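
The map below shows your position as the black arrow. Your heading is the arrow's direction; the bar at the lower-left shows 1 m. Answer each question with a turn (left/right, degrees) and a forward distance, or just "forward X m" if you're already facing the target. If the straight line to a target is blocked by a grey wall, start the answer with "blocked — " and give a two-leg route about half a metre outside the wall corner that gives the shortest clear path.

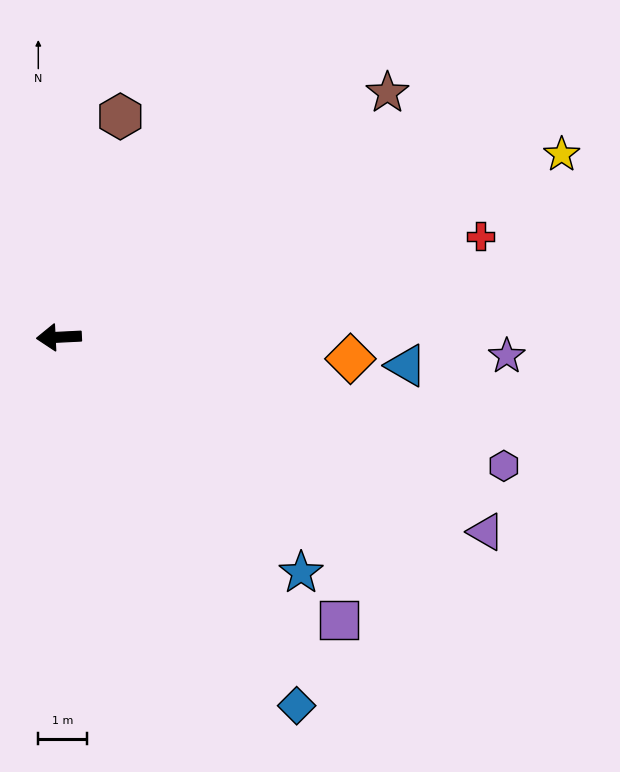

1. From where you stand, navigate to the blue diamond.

turn left 120°, forward 8.9 m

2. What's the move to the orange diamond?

turn left 173°, forward 6.0 m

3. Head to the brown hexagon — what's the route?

turn right 108°, forward 4.7 m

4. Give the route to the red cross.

turn right 169°, forward 8.8 m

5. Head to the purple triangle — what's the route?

turn left 153°, forward 9.6 m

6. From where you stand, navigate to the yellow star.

turn right 163°, forward 10.9 m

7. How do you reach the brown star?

turn right 146°, forward 8.4 m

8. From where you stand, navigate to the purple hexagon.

turn left 161°, forward 9.4 m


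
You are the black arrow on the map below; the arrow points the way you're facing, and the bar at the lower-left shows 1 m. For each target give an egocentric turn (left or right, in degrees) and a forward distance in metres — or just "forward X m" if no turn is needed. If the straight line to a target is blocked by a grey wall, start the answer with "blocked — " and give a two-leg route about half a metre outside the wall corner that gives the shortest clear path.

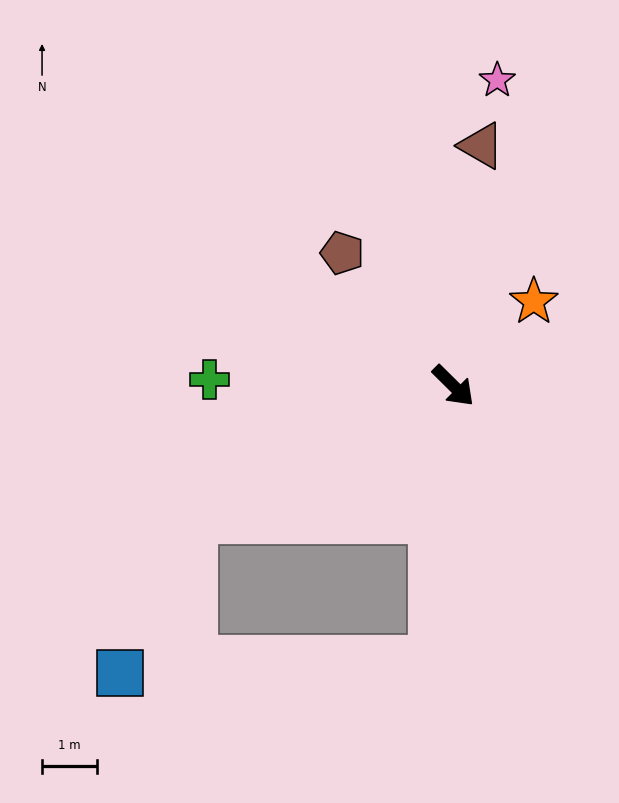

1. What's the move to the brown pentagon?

turn left 175°, forward 3.2 m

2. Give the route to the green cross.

turn right 137°, forward 4.5 m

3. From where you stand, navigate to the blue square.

blocked — turn right 108°, forward 5.4 m, then turn left 37°, forward 3.1 m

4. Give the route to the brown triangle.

turn left 128°, forward 4.4 m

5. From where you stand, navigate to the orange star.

turn left 91°, forward 2.1 m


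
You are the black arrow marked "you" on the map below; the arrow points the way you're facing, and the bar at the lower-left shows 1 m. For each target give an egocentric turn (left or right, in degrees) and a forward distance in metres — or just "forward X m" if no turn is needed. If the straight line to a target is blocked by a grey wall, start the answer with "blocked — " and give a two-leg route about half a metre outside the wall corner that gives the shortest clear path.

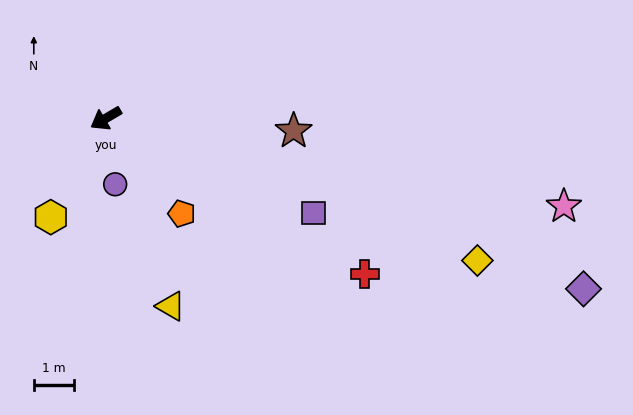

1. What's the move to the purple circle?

turn left 68°, forward 1.7 m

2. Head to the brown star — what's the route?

turn left 146°, forward 4.7 m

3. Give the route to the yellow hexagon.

turn left 30°, forward 2.8 m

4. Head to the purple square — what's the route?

turn left 125°, forward 5.7 m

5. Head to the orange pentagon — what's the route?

turn left 98°, forward 3.0 m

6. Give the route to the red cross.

turn left 118°, forward 7.5 m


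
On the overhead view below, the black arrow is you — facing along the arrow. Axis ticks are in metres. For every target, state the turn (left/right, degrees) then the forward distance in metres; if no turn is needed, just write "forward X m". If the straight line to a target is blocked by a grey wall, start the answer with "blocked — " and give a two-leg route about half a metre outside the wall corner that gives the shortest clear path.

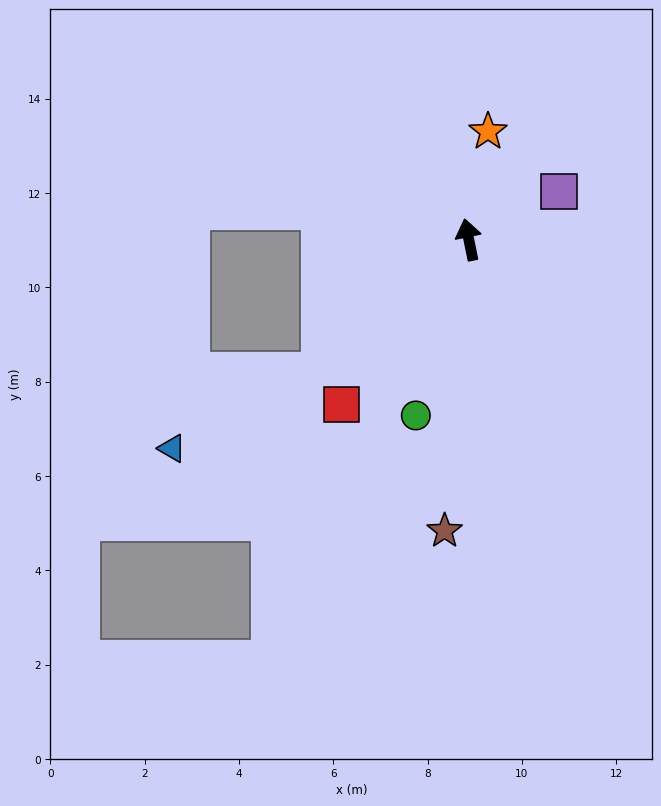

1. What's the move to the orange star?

turn right 22°, forward 2.3 m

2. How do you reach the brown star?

turn left 164°, forward 6.2 m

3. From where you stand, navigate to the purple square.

turn right 73°, forward 2.2 m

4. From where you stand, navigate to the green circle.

turn left 152°, forward 3.9 m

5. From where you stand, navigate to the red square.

turn left 131°, forward 4.4 m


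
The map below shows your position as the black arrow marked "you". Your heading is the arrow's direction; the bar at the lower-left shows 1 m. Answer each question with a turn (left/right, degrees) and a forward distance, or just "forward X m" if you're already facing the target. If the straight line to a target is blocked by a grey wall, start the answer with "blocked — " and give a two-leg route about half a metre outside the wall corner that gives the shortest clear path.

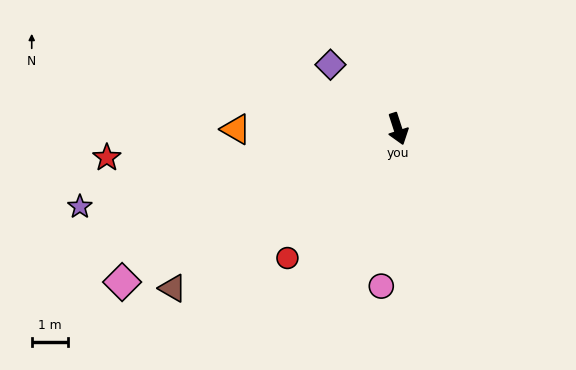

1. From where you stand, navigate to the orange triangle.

turn right 108°, forward 4.4 m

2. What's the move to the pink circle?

turn right 24°, forward 4.3 m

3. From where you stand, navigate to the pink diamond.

turn right 79°, forward 8.6 m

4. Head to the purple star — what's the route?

turn right 94°, forward 9.0 m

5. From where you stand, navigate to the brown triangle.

turn right 73°, forward 7.6 m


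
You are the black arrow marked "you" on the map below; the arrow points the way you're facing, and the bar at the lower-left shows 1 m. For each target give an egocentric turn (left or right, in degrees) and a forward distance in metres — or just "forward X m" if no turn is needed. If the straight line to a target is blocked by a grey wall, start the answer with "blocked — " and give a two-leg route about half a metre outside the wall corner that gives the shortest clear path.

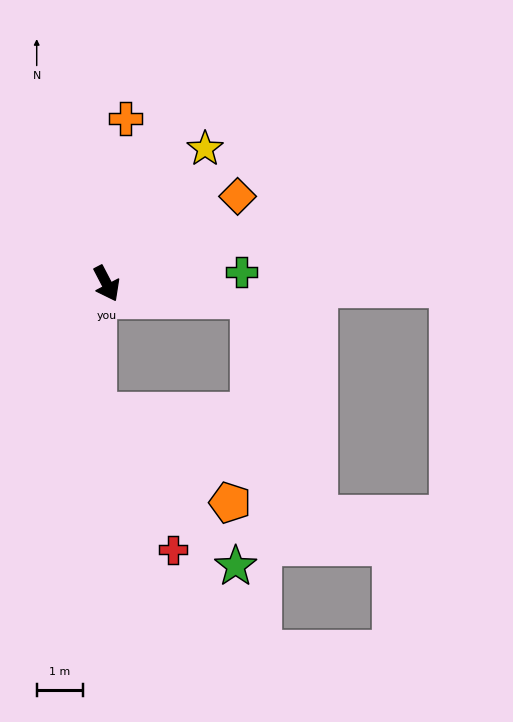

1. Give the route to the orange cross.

turn left 146°, forward 3.6 m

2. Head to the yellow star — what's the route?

turn left 116°, forward 3.6 m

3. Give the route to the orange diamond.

turn left 96°, forward 3.4 m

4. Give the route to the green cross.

turn left 67°, forward 2.9 m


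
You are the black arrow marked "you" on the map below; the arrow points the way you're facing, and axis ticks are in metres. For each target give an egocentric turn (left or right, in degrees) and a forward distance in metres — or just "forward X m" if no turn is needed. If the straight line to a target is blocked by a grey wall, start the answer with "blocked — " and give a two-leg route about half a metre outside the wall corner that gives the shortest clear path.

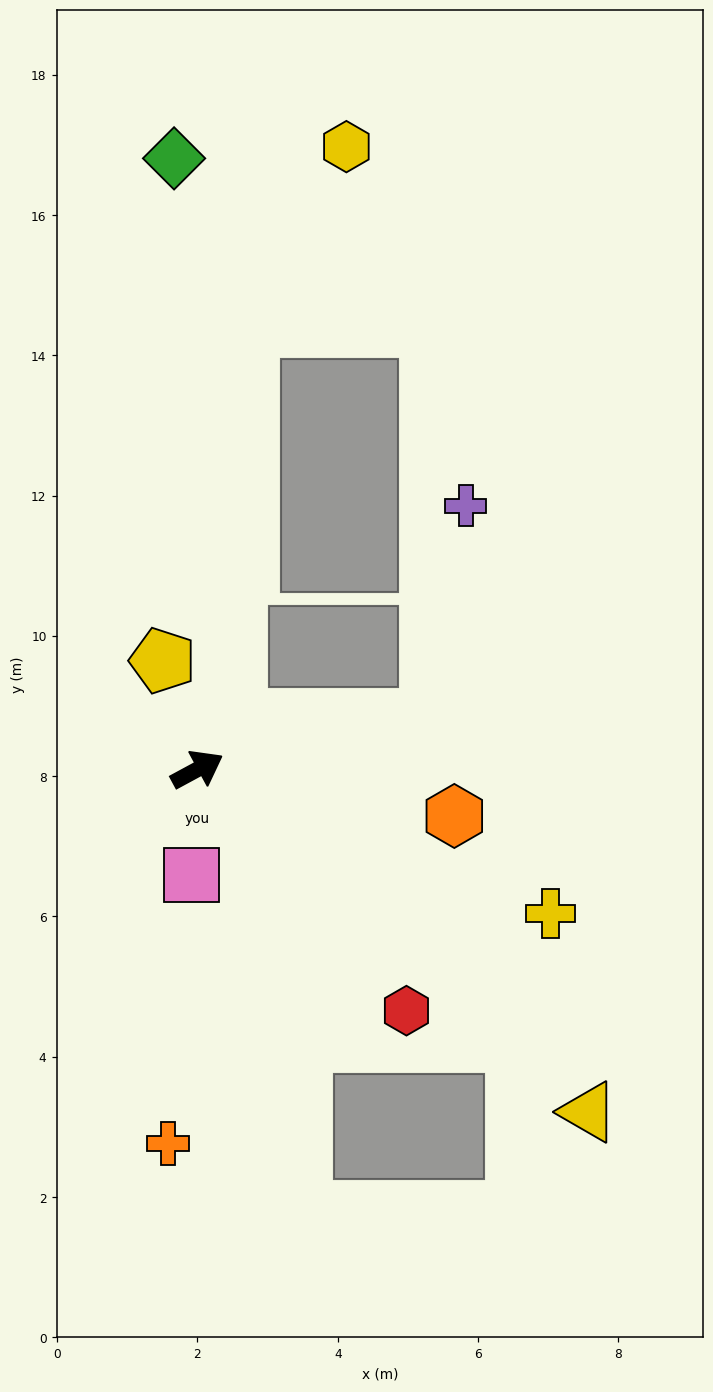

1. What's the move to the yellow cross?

turn right 51°, forward 5.4 m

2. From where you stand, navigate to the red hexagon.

turn right 77°, forward 4.6 m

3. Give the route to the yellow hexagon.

blocked — turn left 55°, forward 6.4 m, then turn right 22°, forward 2.9 m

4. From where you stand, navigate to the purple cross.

blocked — turn right 16°, forward 3.4 m, then turn left 68°, forward 3.1 m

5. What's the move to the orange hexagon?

turn right 39°, forward 3.7 m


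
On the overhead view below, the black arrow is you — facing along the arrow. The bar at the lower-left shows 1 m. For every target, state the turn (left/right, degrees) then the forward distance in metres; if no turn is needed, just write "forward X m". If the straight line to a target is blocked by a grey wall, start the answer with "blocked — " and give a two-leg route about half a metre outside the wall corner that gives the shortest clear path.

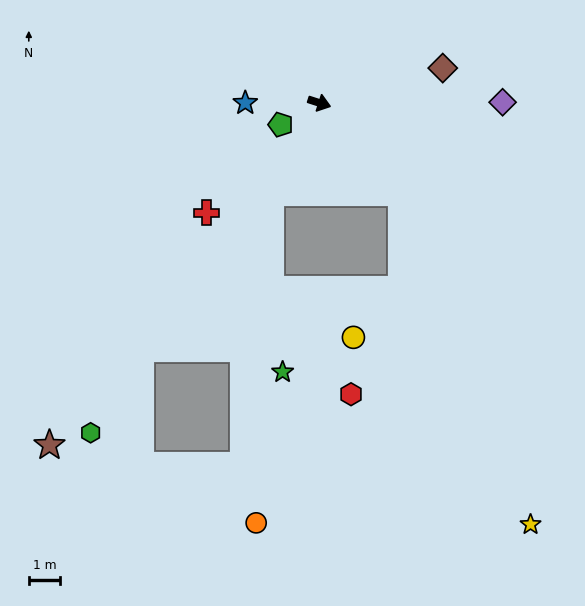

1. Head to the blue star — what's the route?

turn right 162°, forward 2.3 m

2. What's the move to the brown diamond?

turn left 34°, forward 4.0 m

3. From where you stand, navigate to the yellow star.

blocked — turn right 30°, forward 3.8 m, then turn right 21°, forward 11.2 m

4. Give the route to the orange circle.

blocked — turn right 100°, forward 3.2 m, then turn left 25°, forward 10.4 m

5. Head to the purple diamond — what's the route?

turn left 18°, forward 5.8 m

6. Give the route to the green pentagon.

turn right 133°, forward 1.4 m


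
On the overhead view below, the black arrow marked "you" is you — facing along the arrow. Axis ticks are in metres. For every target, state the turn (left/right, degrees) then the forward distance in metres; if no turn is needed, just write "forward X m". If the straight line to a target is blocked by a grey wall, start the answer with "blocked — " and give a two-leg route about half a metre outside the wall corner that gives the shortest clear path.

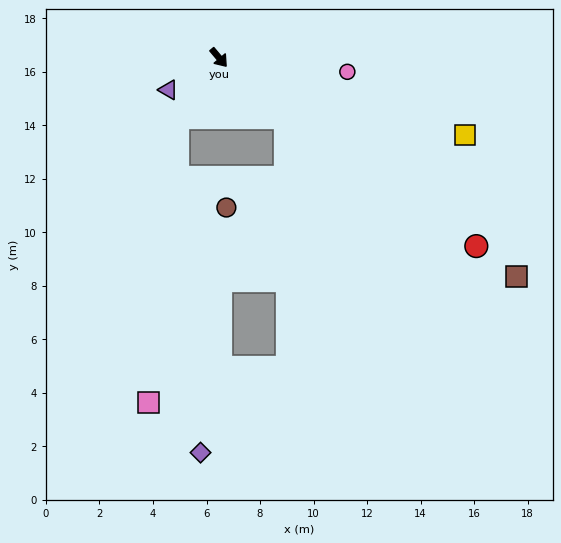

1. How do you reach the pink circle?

turn left 44°, forward 4.8 m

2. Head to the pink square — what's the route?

blocked — turn right 74°, forward 2.7 m, then turn left 28°, forward 10.7 m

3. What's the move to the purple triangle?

turn right 98°, forward 2.2 m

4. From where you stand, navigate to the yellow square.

turn left 33°, forward 9.6 m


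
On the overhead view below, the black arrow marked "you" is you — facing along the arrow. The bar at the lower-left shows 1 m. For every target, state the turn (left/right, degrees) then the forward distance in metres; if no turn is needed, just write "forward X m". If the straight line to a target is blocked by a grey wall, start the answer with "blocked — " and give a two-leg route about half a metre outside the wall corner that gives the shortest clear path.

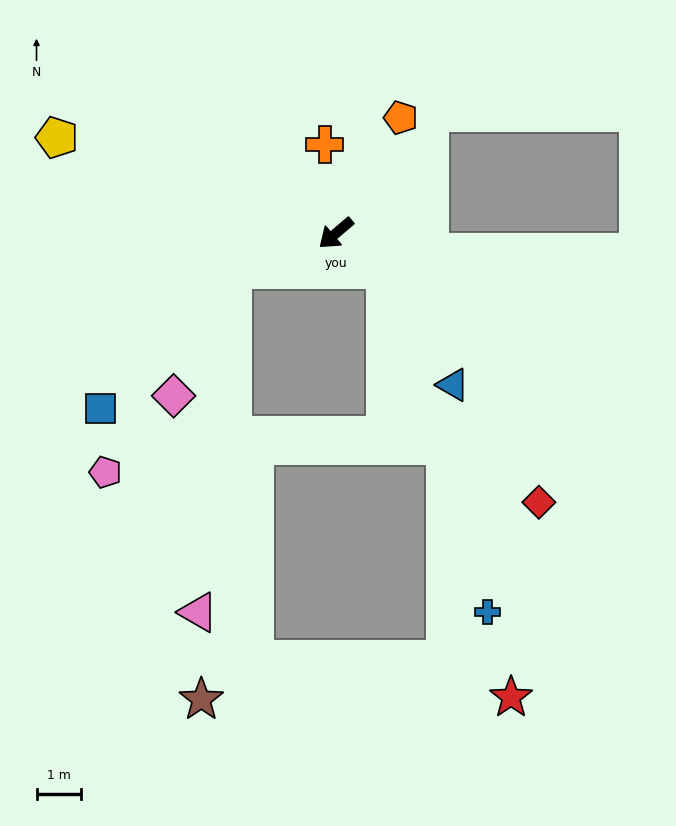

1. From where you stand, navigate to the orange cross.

turn right 123°, forward 2.0 m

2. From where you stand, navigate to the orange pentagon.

turn right 160°, forward 3.0 m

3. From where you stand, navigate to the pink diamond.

blocked — turn right 21°, forward 2.5 m, then turn left 45°, forward 3.1 m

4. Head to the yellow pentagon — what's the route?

turn right 59°, forward 6.6 m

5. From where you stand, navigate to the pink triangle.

blocked — turn right 21°, forward 2.5 m, then turn left 65°, forward 7.7 m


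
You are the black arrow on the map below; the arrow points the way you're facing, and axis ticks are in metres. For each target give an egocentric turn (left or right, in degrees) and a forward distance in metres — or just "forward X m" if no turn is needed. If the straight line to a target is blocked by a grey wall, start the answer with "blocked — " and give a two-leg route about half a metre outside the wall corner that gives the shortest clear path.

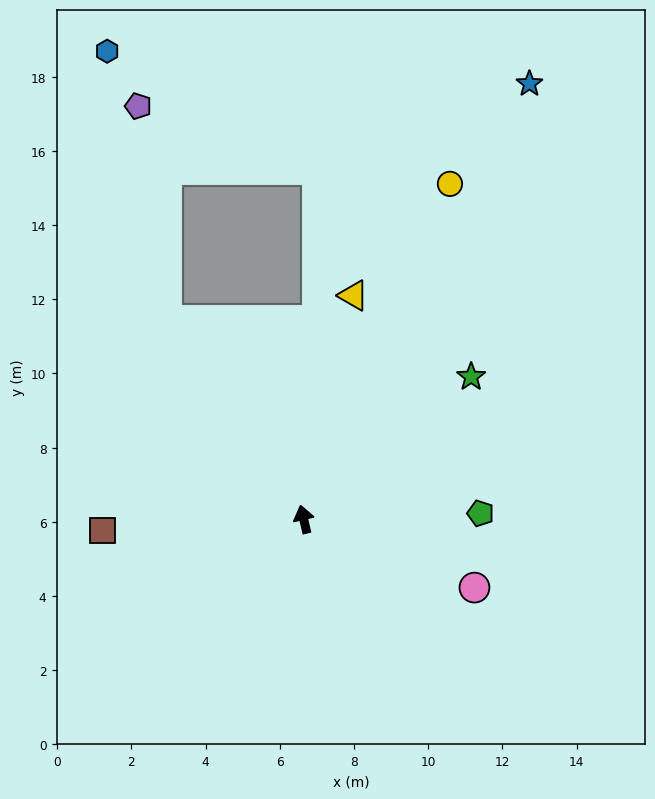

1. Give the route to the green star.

turn right 63°, forward 5.9 m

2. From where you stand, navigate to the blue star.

turn right 40°, forward 13.2 m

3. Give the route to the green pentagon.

turn right 101°, forward 4.8 m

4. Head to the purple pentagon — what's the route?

blocked — turn left 22°, forward 6.5 m, then turn right 28°, forward 5.8 m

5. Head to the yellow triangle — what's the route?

turn right 26°, forward 6.2 m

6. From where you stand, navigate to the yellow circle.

turn right 37°, forward 9.9 m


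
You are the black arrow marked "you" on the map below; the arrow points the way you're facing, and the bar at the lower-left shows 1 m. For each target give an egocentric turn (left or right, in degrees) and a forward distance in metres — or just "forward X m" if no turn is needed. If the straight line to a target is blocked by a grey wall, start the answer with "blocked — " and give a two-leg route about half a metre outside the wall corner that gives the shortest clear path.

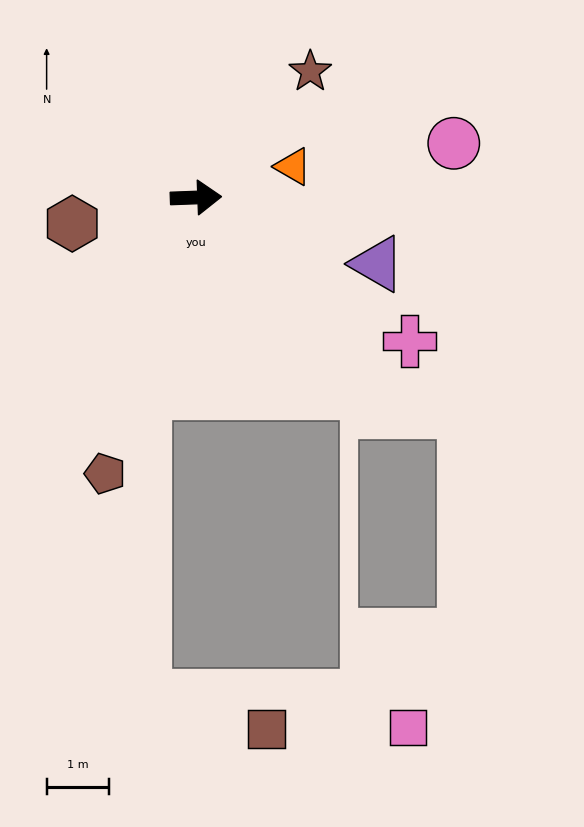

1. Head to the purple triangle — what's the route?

turn right 22°, forward 3.1 m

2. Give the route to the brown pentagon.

turn right 110°, forward 4.6 m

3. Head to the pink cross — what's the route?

turn right 36°, forward 4.1 m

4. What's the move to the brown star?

turn left 46°, forward 2.7 m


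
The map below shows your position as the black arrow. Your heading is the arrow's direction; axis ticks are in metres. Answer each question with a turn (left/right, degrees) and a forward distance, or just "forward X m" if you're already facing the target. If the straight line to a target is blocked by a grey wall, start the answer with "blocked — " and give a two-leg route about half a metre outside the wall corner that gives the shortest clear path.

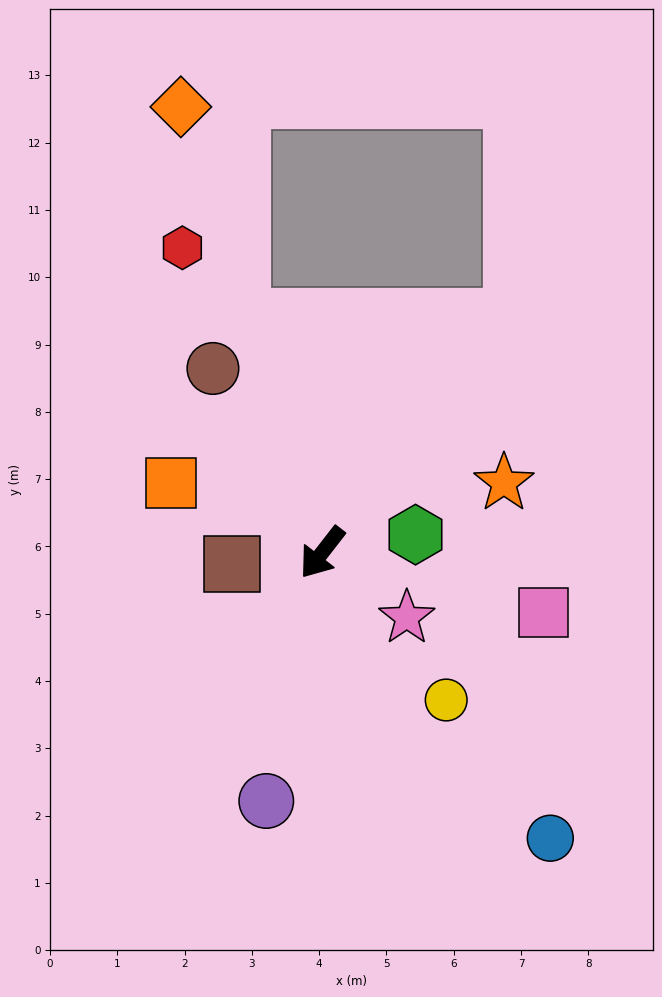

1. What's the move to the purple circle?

turn left 25°, forward 3.8 m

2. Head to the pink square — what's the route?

turn left 113°, forward 3.4 m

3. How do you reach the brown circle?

turn right 111°, forward 3.2 m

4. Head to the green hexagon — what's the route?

turn left 139°, forward 1.4 m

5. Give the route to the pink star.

turn left 90°, forward 1.6 m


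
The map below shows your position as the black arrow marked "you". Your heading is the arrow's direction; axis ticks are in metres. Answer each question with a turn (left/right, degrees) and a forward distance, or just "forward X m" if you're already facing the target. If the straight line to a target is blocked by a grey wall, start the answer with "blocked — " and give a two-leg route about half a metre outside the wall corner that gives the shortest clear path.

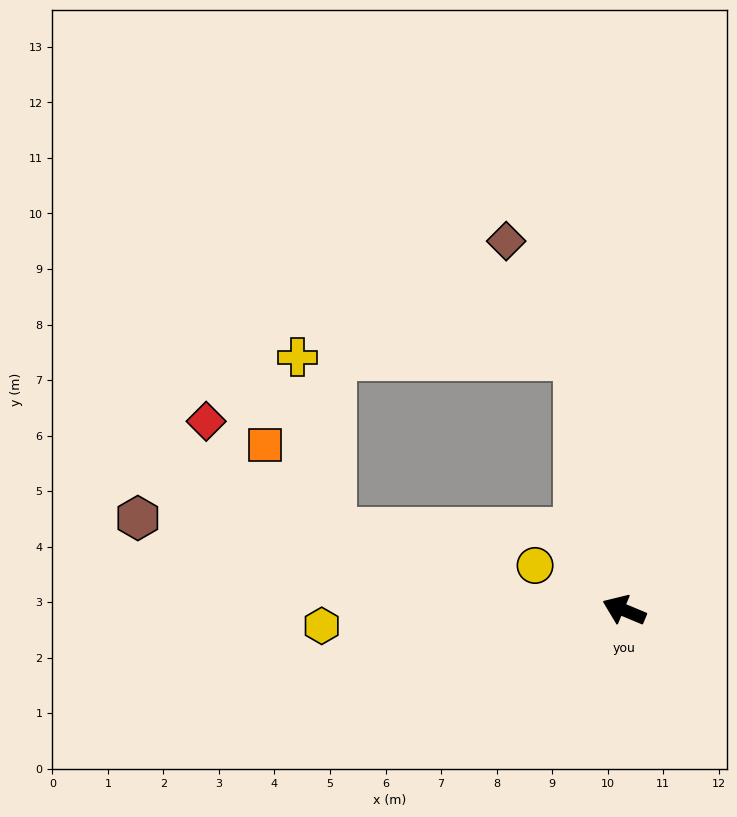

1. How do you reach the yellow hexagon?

turn left 26°, forward 5.5 m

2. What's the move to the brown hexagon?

turn left 12°, forward 8.9 m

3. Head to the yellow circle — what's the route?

turn right 4°, forward 1.8 m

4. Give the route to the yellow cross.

blocked — turn right 57°, forward 4.6 m, then turn left 80°, forward 5.0 m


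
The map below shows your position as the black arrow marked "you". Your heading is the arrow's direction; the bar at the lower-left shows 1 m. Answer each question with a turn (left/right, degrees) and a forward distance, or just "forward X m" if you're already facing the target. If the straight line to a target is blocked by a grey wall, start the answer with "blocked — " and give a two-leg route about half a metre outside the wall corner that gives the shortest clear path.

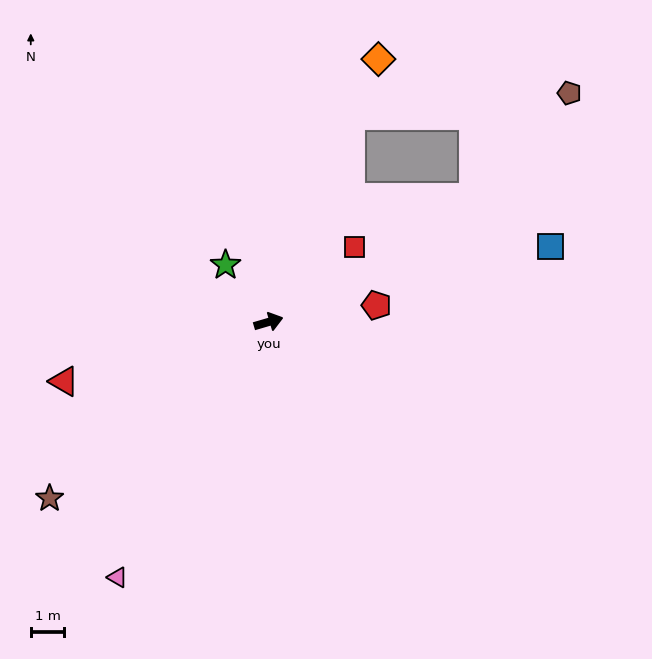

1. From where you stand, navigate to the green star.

turn left 111°, forward 2.1 m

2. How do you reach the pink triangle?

turn right 137°, forward 8.9 m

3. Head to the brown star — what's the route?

turn right 157°, forward 8.4 m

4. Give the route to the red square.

turn left 25°, forward 3.4 m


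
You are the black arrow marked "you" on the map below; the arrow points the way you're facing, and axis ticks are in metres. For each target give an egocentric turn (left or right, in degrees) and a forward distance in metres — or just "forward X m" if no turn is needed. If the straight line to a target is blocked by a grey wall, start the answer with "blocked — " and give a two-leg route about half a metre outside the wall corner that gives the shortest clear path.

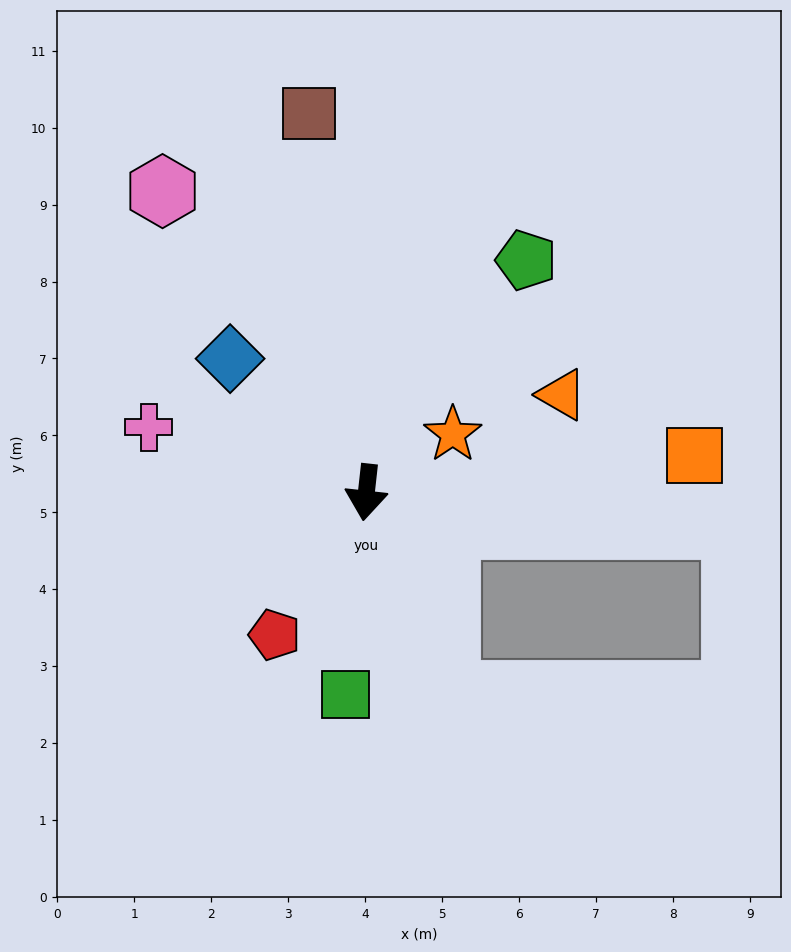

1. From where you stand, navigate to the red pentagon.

turn right 26°, forward 2.2 m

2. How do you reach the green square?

forward 2.6 m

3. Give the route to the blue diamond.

turn right 128°, forward 2.5 m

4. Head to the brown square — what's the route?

turn right 165°, forward 5.0 m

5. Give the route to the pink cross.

turn right 100°, forward 3.0 m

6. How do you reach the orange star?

turn left 130°, forward 1.4 m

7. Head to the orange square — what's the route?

turn left 103°, forward 4.3 m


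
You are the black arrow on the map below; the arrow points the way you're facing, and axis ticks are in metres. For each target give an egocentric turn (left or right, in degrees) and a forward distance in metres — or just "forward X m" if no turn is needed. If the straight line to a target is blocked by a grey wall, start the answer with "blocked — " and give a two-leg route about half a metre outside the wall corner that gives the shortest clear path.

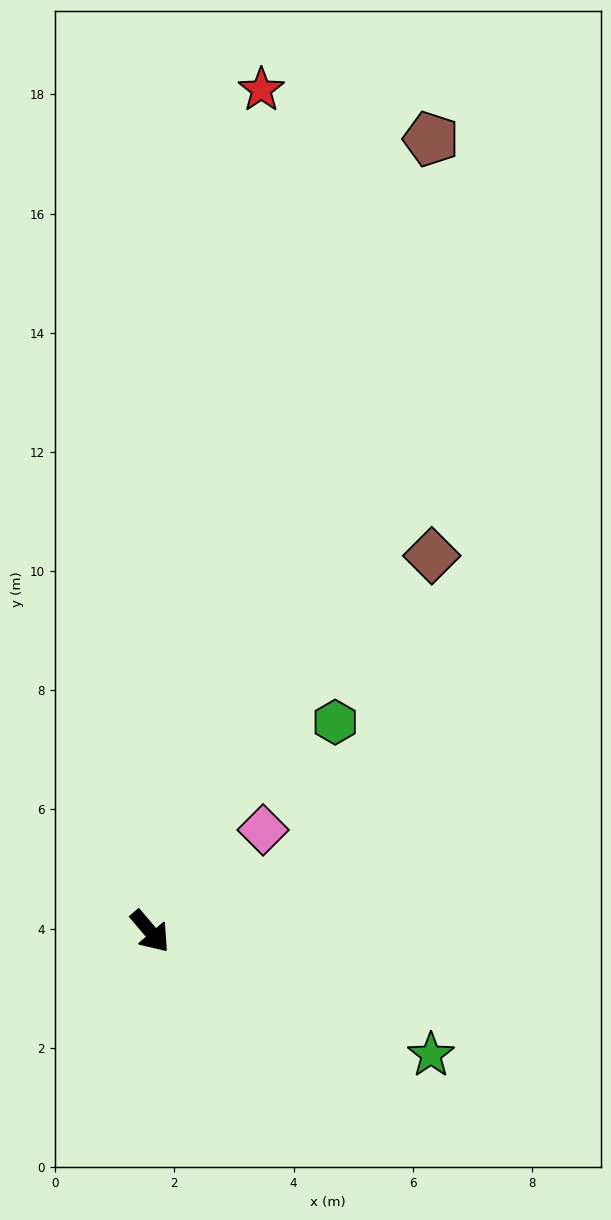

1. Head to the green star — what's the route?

turn left 26°, forward 5.1 m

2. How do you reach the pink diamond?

turn left 92°, forward 2.5 m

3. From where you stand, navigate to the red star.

turn left 132°, forward 14.2 m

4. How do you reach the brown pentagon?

turn left 120°, forward 14.1 m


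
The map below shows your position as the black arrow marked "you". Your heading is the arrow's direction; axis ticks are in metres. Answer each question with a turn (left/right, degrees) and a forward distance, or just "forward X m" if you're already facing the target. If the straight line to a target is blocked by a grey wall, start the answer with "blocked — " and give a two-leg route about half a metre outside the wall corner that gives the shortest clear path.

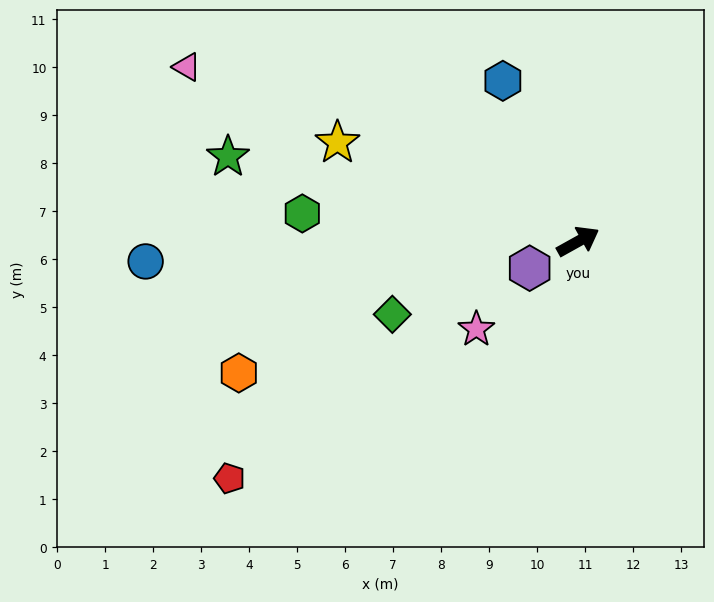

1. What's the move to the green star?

turn left 137°, forward 7.5 m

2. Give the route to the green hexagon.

turn left 145°, forward 5.8 m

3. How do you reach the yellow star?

turn left 129°, forward 5.4 m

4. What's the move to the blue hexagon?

turn left 86°, forward 3.7 m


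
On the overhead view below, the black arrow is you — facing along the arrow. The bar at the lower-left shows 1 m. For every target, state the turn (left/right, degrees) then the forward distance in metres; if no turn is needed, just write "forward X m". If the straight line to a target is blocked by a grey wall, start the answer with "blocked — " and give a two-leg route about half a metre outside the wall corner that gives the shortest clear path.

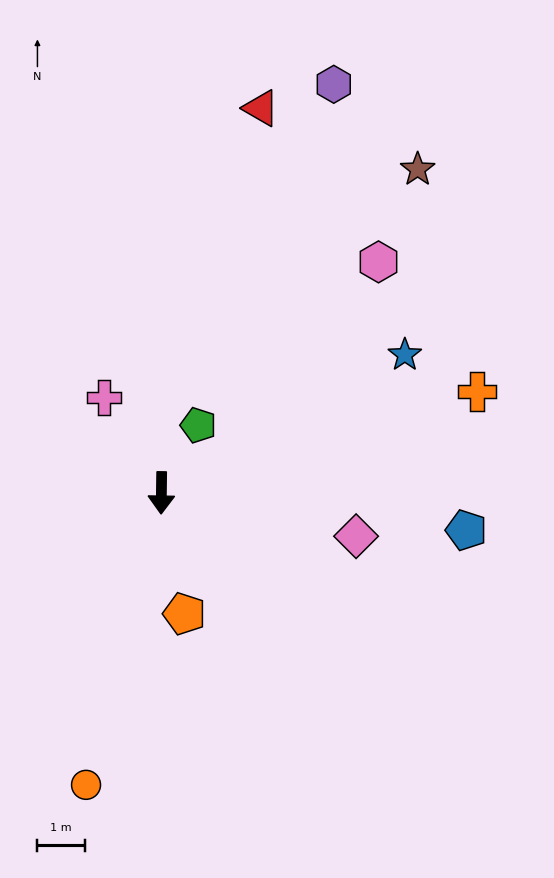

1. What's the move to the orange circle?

turn right 14°, forward 6.4 m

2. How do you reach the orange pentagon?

turn left 12°, forward 2.6 m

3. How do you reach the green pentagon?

turn left 152°, forward 1.6 m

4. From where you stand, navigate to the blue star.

turn left 120°, forward 5.9 m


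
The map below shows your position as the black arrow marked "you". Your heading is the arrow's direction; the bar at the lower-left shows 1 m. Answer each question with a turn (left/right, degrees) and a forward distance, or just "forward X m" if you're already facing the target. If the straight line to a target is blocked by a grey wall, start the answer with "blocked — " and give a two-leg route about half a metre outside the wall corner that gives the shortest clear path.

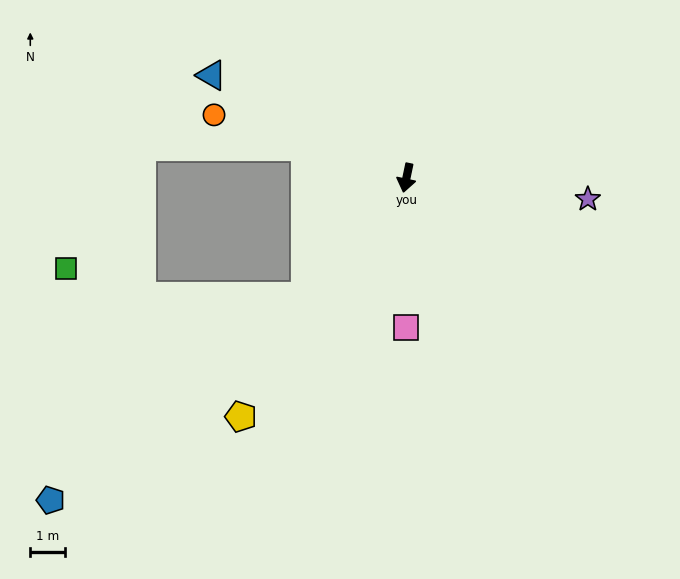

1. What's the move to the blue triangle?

turn right 106°, forward 6.4 m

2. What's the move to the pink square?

turn left 12°, forward 4.3 m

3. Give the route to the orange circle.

turn right 96°, forward 5.9 m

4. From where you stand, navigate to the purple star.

turn left 95°, forward 5.3 m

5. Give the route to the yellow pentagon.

turn right 23°, forward 8.4 m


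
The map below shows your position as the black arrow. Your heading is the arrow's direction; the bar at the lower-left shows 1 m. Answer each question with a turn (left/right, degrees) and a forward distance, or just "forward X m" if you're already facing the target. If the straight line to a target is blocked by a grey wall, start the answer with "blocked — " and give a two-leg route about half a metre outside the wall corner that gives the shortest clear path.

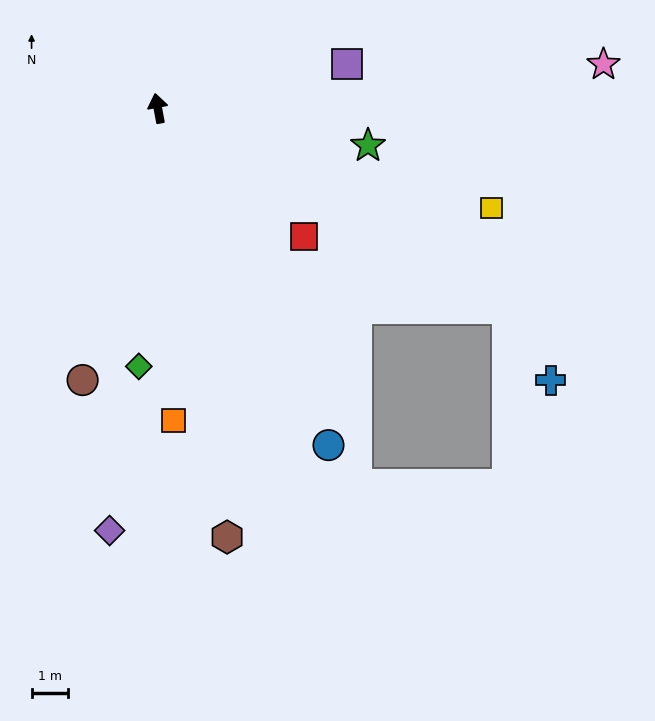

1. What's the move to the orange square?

turn left 172°, forward 8.7 m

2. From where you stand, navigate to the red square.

turn right 142°, forward 5.4 m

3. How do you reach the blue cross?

blocked — turn right 130°, forward 11.2 m, then turn right 29°, forward 2.3 m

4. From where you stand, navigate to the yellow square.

turn right 117°, forward 9.7 m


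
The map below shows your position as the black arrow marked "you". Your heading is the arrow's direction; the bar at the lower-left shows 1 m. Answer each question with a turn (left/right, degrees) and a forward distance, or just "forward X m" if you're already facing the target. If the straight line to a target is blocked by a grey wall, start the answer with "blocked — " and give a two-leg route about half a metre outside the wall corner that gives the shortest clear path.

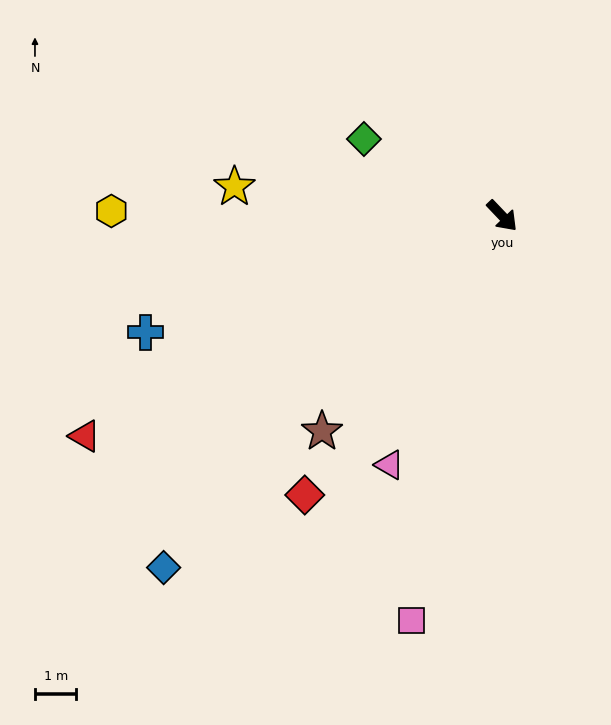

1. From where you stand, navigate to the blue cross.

turn right 116°, forward 9.1 m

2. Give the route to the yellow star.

turn right 140°, forward 6.5 m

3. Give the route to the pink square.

turn right 56°, forward 10.0 m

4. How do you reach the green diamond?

turn right 163°, forward 3.8 m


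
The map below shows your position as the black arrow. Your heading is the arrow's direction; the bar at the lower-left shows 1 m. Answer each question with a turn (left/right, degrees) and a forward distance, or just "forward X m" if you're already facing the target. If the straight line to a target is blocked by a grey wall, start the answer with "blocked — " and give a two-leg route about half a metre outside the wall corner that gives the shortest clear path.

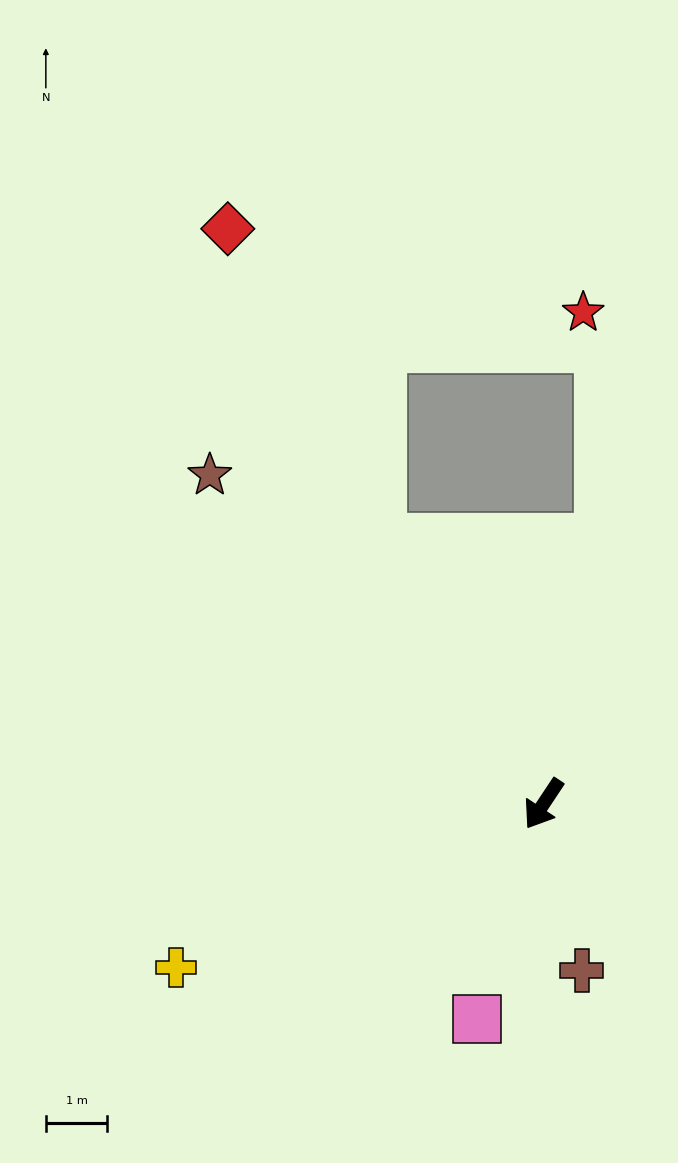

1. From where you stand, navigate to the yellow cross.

turn right 32°, forward 6.6 m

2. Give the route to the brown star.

turn right 101°, forward 7.6 m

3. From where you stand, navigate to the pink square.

turn left 16°, forward 3.7 m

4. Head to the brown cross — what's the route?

turn left 47°, forward 2.8 m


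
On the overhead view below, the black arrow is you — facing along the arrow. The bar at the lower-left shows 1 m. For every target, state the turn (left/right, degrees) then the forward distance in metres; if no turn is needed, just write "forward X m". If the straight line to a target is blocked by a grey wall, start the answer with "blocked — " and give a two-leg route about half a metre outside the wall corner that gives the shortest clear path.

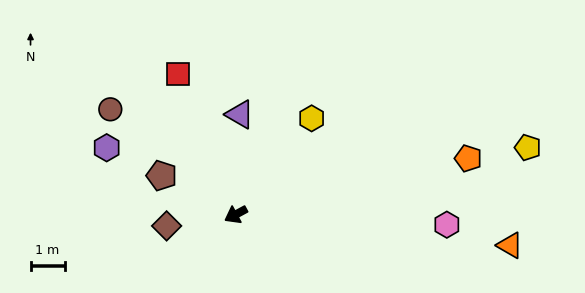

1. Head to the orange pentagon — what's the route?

turn left 165°, forward 7.0 m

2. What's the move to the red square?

turn right 96°, forward 4.5 m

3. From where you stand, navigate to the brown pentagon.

turn right 56°, forward 2.5 m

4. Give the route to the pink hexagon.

turn left 149°, forward 6.2 m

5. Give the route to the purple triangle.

turn right 121°, forward 2.9 m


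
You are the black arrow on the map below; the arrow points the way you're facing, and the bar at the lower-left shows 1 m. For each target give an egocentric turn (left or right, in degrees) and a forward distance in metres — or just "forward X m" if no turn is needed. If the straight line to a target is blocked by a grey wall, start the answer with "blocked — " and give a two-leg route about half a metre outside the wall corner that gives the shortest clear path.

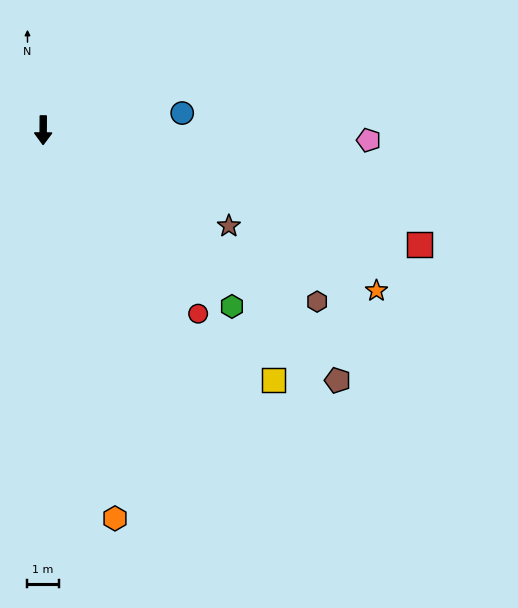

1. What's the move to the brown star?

turn left 63°, forward 6.7 m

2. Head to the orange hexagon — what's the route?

turn left 11°, forward 12.7 m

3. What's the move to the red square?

turn left 73°, forward 12.7 m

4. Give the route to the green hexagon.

turn left 47°, forward 8.3 m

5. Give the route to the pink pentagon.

turn left 89°, forward 10.5 m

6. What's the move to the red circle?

turn left 41°, forward 7.7 m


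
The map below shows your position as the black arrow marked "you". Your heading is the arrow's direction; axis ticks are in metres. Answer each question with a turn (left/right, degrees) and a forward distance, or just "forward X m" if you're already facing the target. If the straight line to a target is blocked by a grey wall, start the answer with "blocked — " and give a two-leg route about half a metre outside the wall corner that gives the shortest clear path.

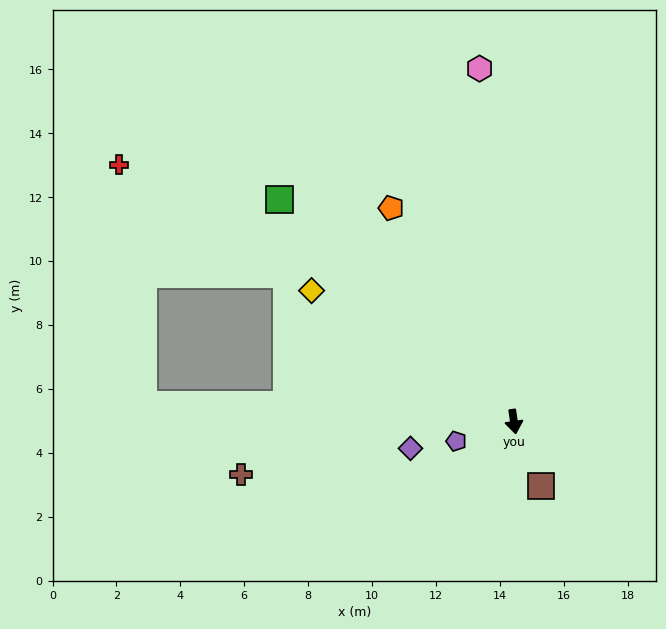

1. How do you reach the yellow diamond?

turn right 131°, forward 7.5 m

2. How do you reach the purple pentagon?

turn right 80°, forward 1.9 m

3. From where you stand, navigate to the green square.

turn right 142°, forward 10.1 m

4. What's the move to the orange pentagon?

turn right 158°, forward 7.7 m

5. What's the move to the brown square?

turn left 14°, forward 2.2 m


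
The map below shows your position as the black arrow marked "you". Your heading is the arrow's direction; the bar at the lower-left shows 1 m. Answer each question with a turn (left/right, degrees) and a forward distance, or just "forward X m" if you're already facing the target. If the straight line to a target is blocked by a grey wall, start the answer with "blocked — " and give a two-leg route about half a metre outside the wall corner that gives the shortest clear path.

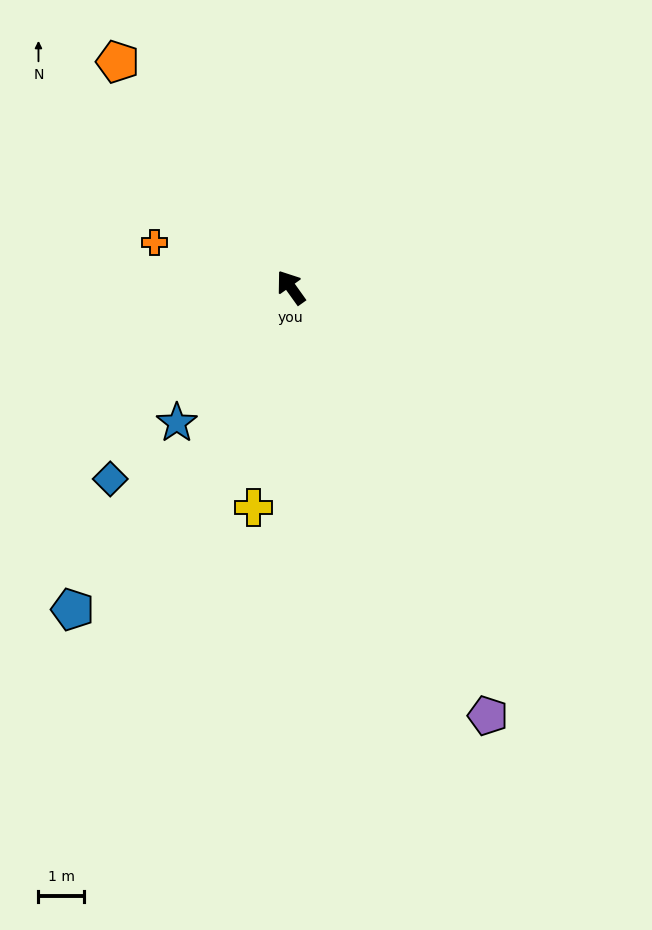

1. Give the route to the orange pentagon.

forward 6.3 m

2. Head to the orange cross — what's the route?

turn left 36°, forward 3.2 m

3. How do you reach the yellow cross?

turn left 135°, forward 4.9 m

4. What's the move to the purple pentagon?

turn left 169°, forward 10.4 m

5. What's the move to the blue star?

turn left 104°, forward 3.9 m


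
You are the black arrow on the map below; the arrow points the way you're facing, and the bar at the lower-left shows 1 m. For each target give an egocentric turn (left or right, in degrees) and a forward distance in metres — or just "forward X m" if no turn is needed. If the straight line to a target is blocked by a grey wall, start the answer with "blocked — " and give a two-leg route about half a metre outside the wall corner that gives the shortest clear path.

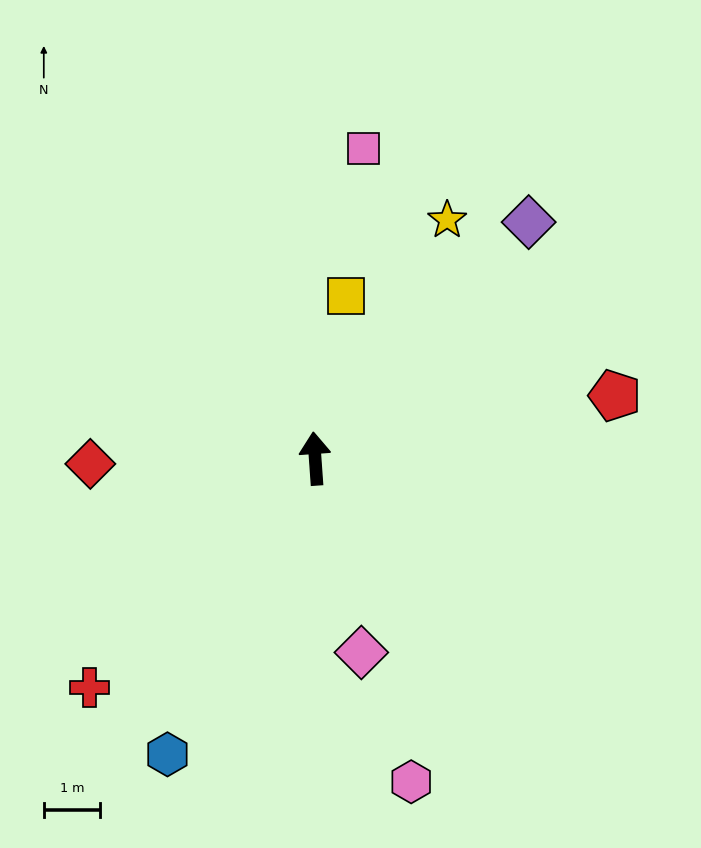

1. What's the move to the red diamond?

turn left 87°, forward 4.0 m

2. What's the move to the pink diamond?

turn right 171°, forward 3.6 m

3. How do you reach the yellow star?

turn right 33°, forward 4.9 m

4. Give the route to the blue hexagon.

turn left 149°, forward 5.9 m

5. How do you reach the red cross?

turn left 131°, forward 5.7 m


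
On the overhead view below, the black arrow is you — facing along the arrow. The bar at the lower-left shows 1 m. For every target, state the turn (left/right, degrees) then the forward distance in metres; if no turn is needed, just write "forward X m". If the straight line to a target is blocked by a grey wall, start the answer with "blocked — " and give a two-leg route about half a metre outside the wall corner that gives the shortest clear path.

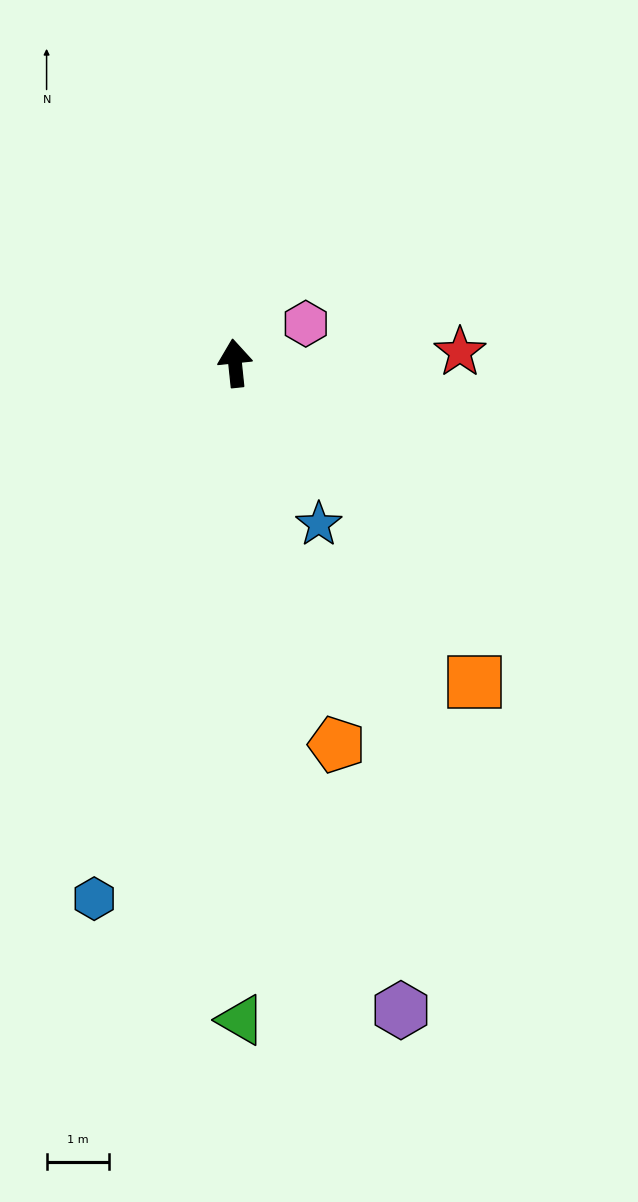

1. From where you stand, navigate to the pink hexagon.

turn right 67°, forward 1.3 m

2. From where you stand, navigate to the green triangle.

turn left 175°, forward 10.5 m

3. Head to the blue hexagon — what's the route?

turn left 159°, forward 8.8 m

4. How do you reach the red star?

turn right 93°, forward 3.6 m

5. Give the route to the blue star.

turn right 158°, forward 2.9 m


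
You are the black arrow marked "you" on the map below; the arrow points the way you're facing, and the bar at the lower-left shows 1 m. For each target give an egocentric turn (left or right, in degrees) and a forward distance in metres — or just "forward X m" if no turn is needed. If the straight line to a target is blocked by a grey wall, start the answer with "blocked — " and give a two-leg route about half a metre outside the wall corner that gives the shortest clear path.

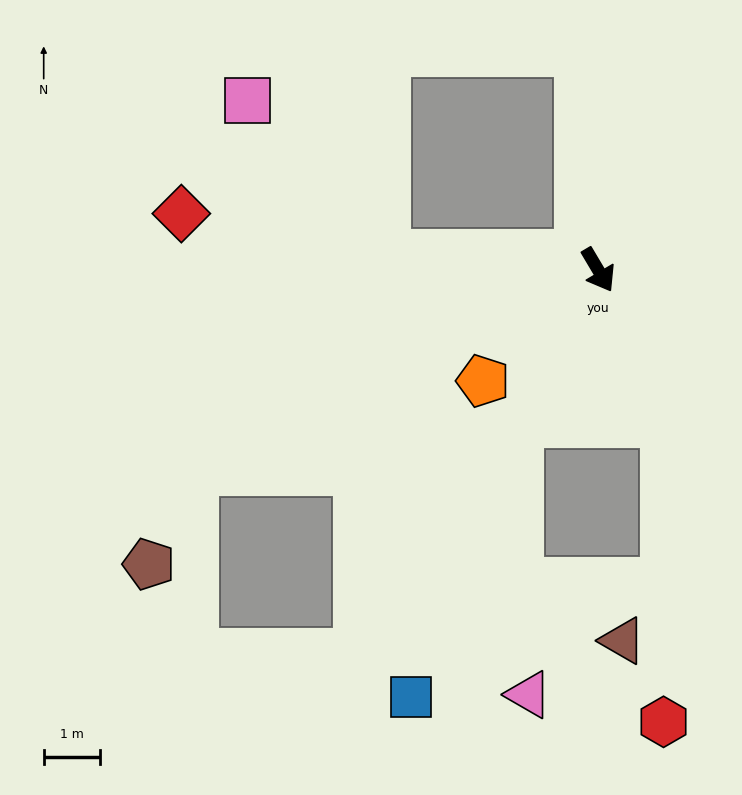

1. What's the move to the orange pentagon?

turn right 77°, forward 2.8 m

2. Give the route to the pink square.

blocked — turn right 125°, forward 3.8 m, then turn right 43°, forward 3.7 m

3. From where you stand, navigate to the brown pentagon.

blocked — turn right 94°, forward 8.0 m, then turn left 37°, forward 1.8 m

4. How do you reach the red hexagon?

blocked — turn right 7°, forward 3.0 m, then turn right 24°, forward 5.3 m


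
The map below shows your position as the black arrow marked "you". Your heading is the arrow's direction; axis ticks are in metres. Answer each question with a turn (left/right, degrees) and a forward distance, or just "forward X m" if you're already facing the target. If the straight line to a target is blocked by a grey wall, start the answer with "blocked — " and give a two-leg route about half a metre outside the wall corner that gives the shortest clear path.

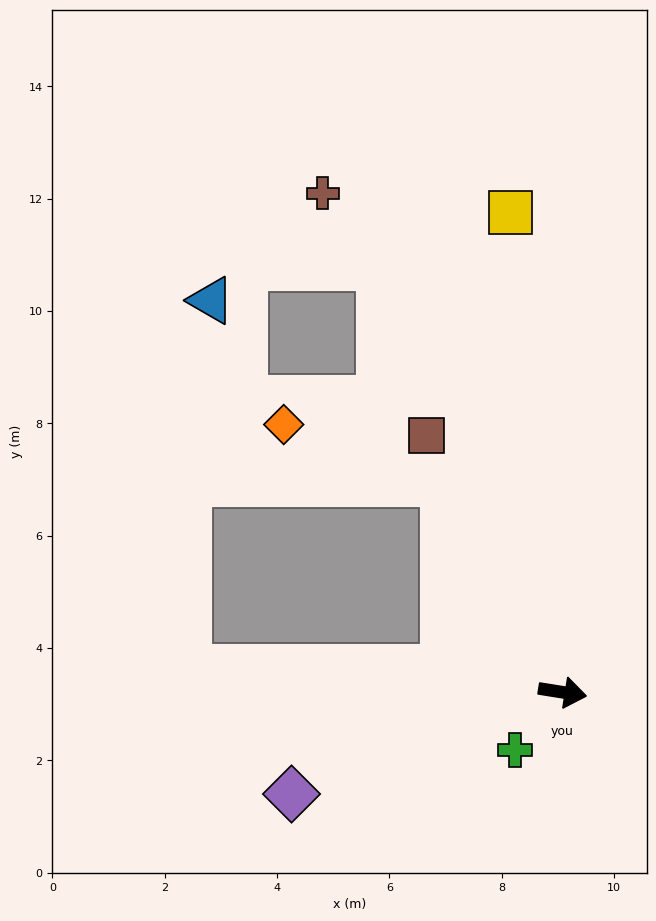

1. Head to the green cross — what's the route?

turn right 120°, forward 1.3 m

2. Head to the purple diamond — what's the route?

turn right 150°, forward 5.2 m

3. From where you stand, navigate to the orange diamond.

blocked — turn left 129°, forward 4.3 m, then turn left 40°, forward 3.0 m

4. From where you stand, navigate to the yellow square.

turn left 105°, forward 8.6 m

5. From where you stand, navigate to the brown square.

turn left 127°, forward 5.2 m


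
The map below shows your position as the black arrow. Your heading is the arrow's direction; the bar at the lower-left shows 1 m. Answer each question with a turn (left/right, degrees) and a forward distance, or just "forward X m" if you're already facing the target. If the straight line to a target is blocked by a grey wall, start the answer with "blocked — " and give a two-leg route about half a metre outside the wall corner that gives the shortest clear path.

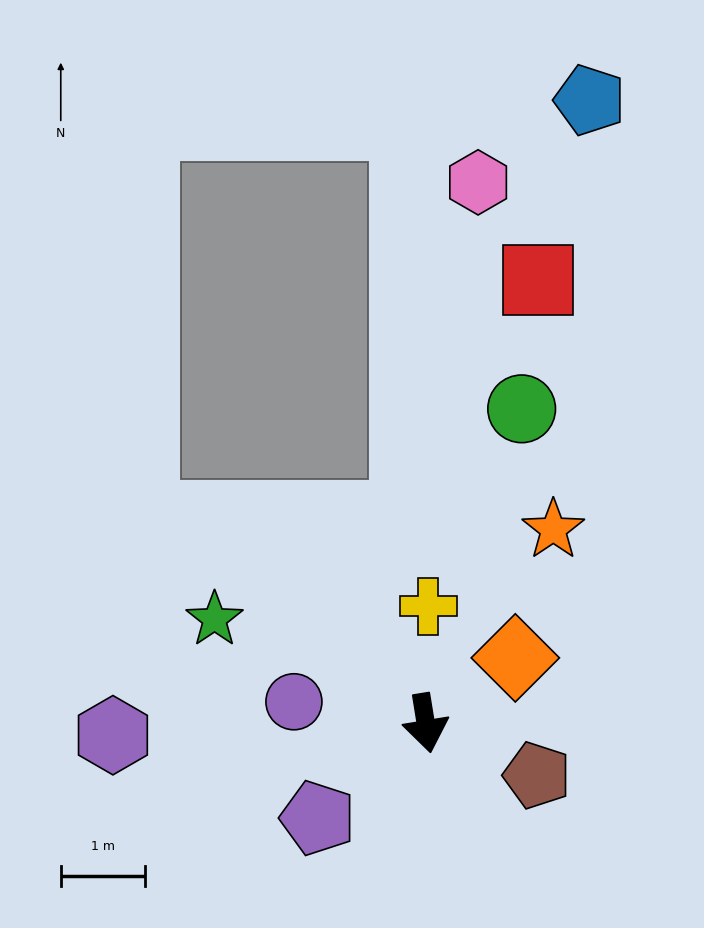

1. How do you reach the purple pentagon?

turn right 58°, forward 1.7 m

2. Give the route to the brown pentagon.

turn left 56°, forward 1.5 m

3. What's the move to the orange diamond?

turn left 117°, forward 1.3 m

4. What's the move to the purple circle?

turn right 108°, forward 1.6 m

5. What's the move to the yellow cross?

turn left 170°, forward 1.4 m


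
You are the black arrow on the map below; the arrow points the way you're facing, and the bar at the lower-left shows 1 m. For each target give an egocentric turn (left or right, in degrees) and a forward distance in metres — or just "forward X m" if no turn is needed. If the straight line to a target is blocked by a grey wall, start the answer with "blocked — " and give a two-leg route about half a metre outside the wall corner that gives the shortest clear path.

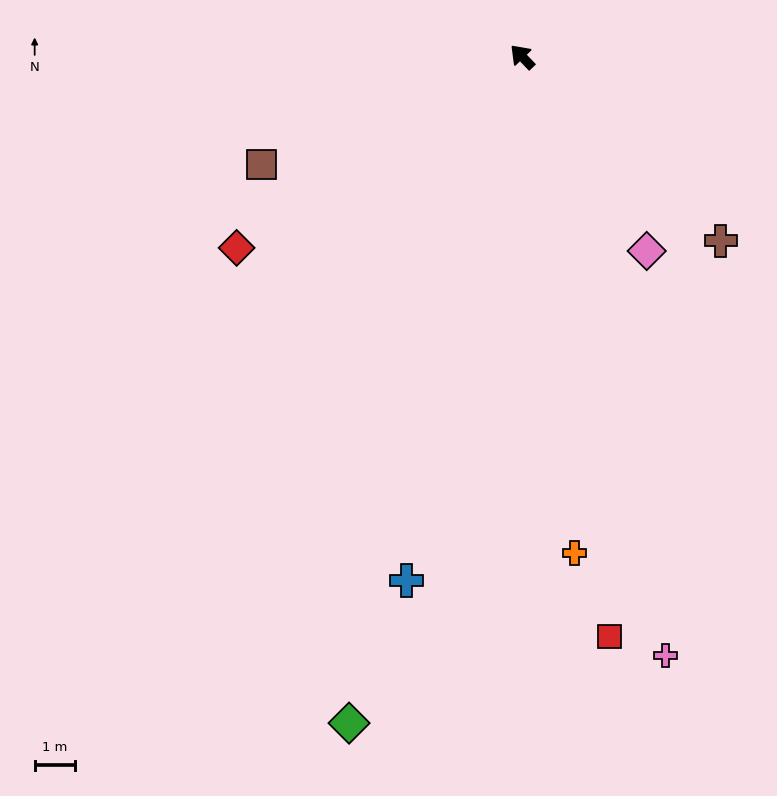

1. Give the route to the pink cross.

turn left 150°, forward 15.3 m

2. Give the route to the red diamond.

turn left 80°, forward 8.5 m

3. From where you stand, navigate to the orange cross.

turn left 142°, forward 12.4 m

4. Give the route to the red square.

turn left 145°, forward 14.6 m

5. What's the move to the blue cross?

turn left 124°, forward 13.3 m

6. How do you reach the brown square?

turn left 69°, forward 7.0 m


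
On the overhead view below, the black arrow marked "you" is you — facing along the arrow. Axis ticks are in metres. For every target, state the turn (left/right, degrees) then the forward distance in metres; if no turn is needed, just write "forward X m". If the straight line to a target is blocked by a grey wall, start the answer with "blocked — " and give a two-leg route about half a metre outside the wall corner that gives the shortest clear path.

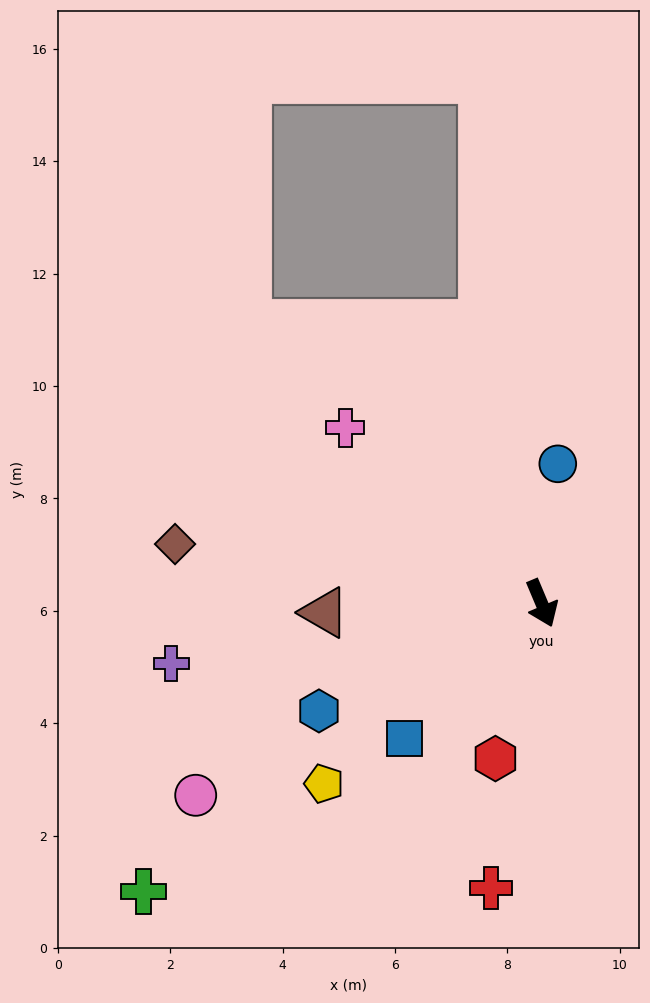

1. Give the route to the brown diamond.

turn right 122°, forward 6.6 m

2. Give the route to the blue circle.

turn left 151°, forward 2.5 m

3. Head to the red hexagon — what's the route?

turn right 39°, forward 2.9 m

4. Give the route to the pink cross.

turn right 155°, forward 4.7 m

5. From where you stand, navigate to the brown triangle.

turn right 110°, forward 3.9 m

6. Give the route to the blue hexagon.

turn right 87°, forward 4.4 m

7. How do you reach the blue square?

turn right 68°, forward 3.4 m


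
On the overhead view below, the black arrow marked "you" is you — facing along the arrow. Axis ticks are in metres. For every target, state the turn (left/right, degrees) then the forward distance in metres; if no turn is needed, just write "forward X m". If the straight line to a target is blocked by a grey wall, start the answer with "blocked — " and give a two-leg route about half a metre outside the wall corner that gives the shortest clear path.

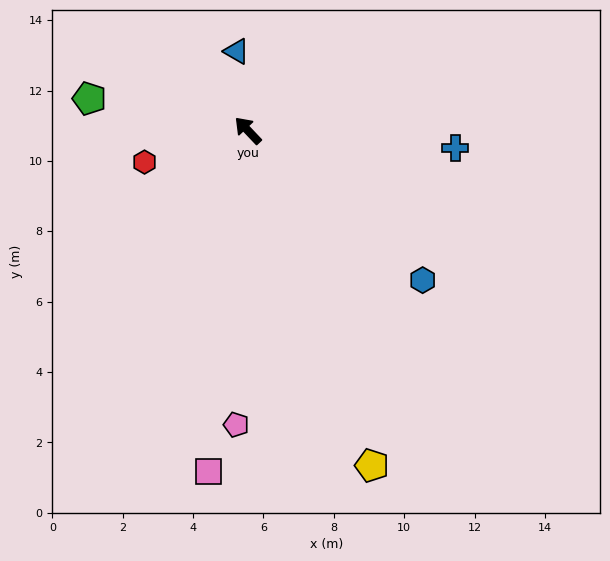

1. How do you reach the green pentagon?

turn left 35°, forward 4.6 m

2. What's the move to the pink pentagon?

turn left 134°, forward 8.4 m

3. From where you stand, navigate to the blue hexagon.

turn right 174°, forward 6.5 m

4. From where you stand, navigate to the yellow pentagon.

turn left 157°, forward 10.2 m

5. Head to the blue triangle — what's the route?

turn right 35°, forward 2.3 m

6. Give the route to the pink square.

turn left 130°, forward 9.8 m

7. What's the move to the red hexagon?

turn left 64°, forward 3.1 m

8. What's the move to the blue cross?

turn right 138°, forward 5.9 m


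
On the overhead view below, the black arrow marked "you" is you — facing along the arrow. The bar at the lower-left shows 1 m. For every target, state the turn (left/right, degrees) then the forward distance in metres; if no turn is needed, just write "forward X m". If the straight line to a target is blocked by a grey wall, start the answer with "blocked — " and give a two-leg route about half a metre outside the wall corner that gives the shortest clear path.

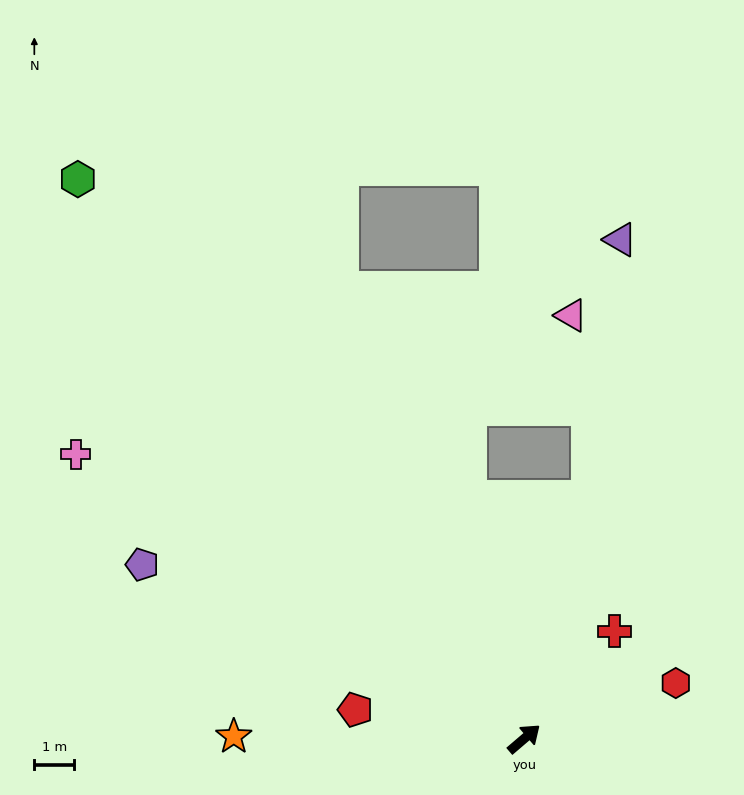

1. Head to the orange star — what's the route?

turn left 139°, forward 7.3 m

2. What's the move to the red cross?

turn left 9°, forward 3.5 m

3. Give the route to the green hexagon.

turn left 88°, forward 18.0 m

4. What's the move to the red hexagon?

turn right 20°, forward 4.1 m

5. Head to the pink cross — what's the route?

turn left 107°, forward 13.3 m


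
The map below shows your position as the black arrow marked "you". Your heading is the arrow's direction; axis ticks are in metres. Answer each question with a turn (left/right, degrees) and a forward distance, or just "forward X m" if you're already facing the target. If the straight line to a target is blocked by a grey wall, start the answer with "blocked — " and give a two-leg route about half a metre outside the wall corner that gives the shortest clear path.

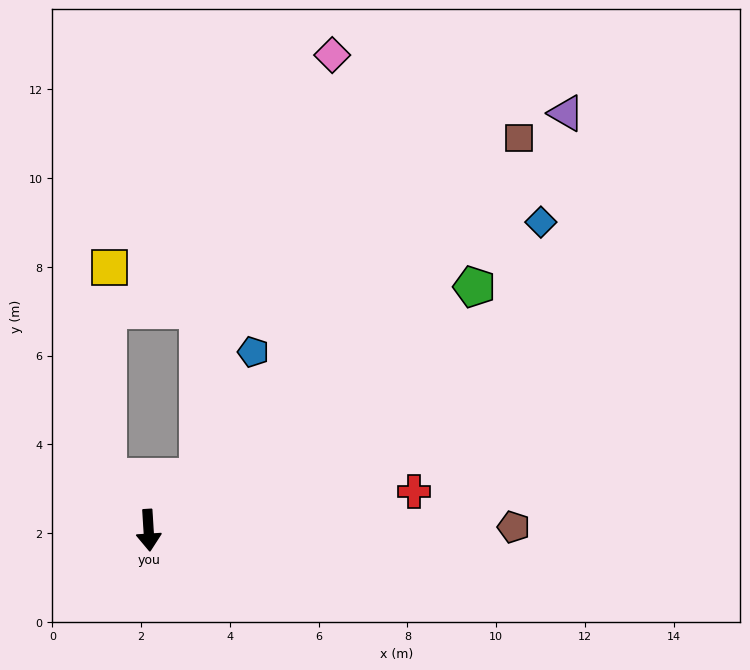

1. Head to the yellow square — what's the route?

blocked — turn right 146°, forward 1.5 m, then turn right 38°, forward 4.7 m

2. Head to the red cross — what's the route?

turn left 95°, forward 6.0 m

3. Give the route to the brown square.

turn left 133°, forward 12.2 m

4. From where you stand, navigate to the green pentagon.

turn left 123°, forward 9.2 m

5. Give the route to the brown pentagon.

turn left 87°, forward 8.2 m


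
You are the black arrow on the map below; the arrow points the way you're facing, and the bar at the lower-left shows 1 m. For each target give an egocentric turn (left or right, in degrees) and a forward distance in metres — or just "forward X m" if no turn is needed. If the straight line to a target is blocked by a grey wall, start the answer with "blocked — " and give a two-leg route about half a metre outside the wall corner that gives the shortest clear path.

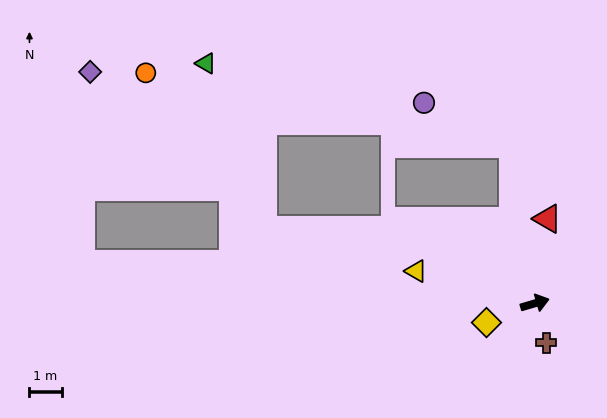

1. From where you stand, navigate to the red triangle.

turn left 65°, forward 2.7 m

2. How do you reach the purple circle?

blocked — turn left 82°, forward 5.0 m, then turn left 56°, forward 3.0 m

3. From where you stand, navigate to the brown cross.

turn right 90°, forward 1.3 m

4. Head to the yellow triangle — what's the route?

turn left 148°, forward 3.8 m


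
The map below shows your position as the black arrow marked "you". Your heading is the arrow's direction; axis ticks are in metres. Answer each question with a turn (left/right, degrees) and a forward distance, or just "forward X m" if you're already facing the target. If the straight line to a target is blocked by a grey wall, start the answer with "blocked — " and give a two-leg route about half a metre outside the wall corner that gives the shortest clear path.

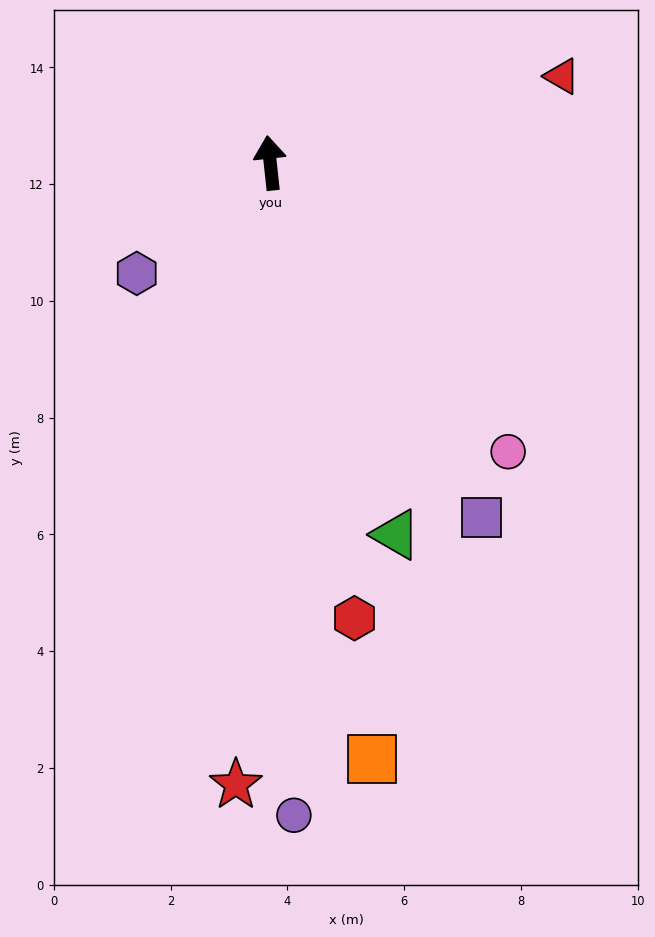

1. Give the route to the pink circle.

turn right 147°, forward 6.4 m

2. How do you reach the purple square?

turn right 155°, forward 7.1 m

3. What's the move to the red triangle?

turn right 80°, forward 5.2 m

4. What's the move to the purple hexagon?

turn left 123°, forward 3.0 m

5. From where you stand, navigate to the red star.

turn left 171°, forward 10.7 m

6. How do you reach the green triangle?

turn right 168°, forward 6.7 m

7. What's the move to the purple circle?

turn left 176°, forward 11.2 m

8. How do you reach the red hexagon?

turn right 176°, forward 7.9 m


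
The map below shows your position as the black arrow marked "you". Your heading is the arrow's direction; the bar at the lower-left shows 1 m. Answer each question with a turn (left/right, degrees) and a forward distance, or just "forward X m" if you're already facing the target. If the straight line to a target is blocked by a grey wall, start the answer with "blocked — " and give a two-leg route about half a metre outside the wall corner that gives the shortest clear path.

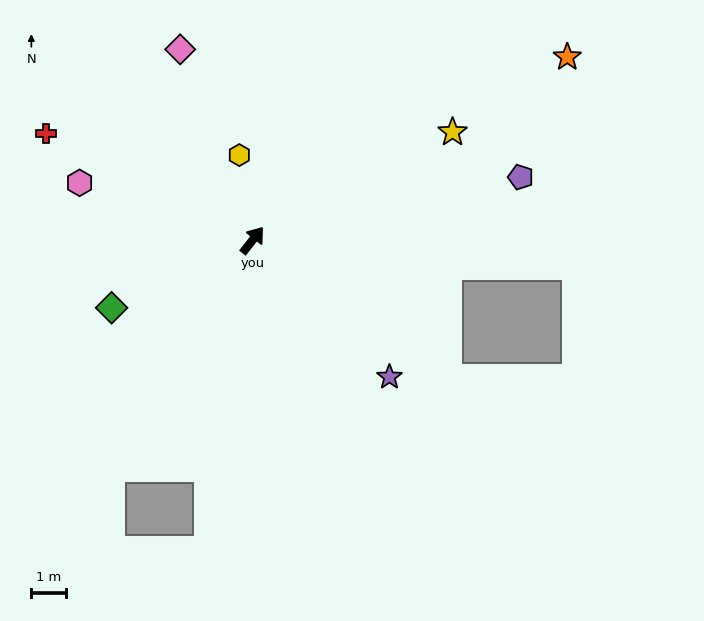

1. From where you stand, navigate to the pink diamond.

turn left 59°, forward 5.8 m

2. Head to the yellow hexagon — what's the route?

turn left 47°, forward 2.5 m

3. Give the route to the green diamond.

turn left 154°, forward 4.5 m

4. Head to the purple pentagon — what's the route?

turn right 39°, forward 7.9 m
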